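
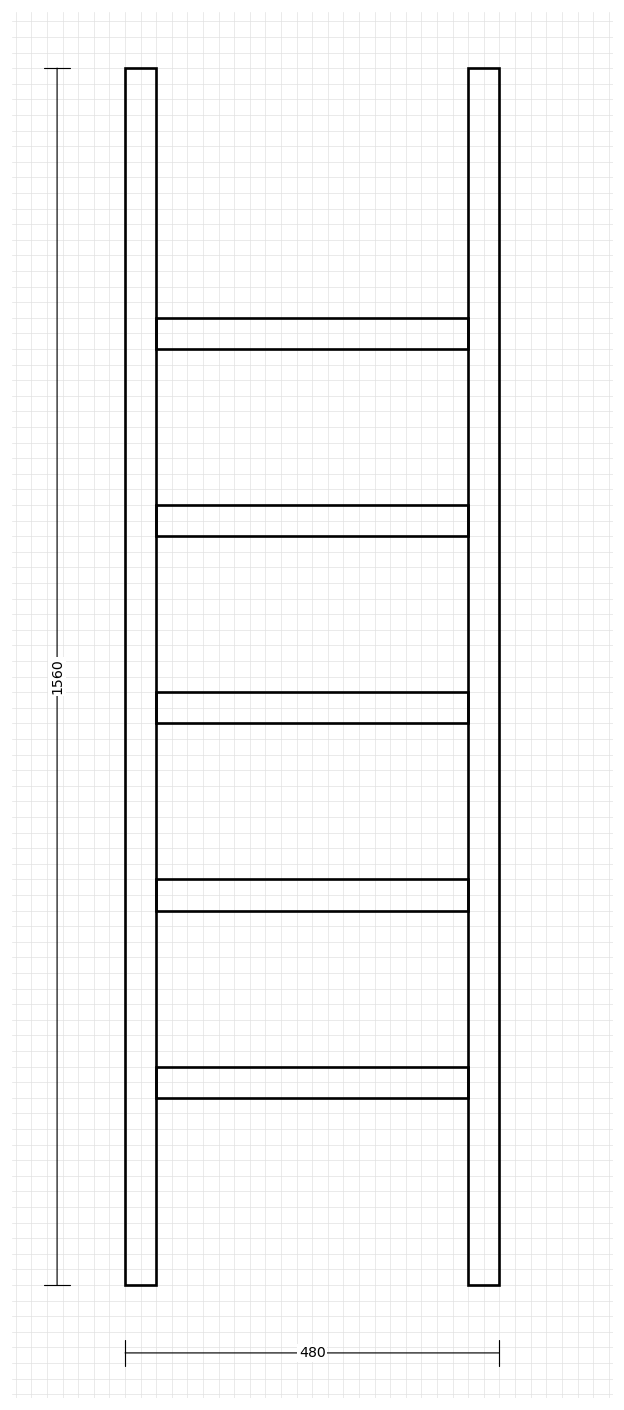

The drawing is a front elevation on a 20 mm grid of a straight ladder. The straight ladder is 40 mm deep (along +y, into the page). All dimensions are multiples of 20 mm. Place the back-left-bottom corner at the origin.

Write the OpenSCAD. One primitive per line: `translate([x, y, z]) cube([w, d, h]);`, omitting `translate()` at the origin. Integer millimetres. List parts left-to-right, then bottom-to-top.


cube([40, 40, 1560]);
translate([40, 0, 240]) cube([400, 40, 40]);
translate([40, 0, 480]) cube([400, 40, 40]);
translate([40, 0, 720]) cube([400, 40, 40]);
translate([40, 0, 960]) cube([400, 40, 40]);
translate([40, 0, 1200]) cube([400, 40, 40]);
translate([440, 0, 0]) cube([40, 40, 1560]);


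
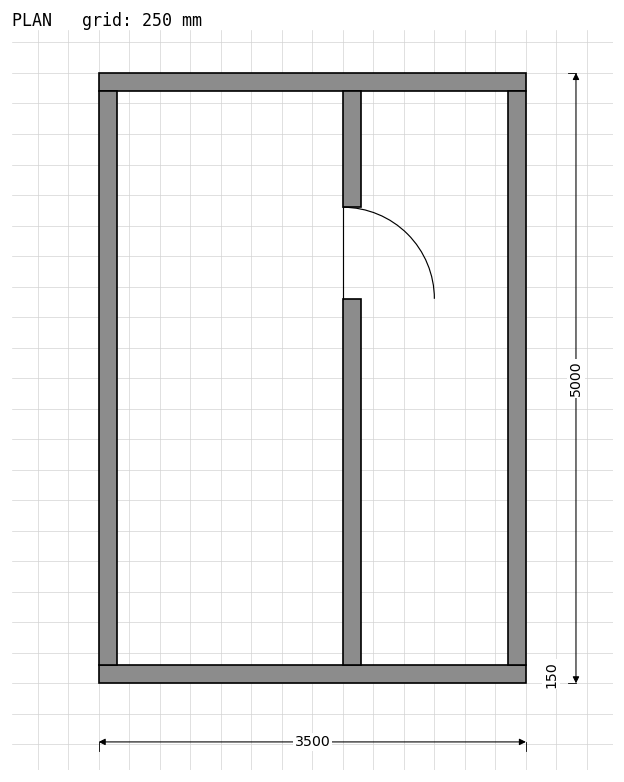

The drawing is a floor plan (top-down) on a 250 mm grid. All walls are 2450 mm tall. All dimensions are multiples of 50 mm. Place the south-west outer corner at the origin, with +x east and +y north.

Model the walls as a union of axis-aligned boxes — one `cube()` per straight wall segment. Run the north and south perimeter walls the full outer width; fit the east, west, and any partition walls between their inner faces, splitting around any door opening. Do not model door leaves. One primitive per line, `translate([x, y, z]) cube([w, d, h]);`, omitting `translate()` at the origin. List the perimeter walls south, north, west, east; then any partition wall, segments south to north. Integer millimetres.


cube([3500, 150, 2450]);
translate([0, 4850, 0]) cube([3500, 150, 2450]);
translate([0, 150, 0]) cube([150, 4700, 2450]);
translate([3350, 150, 0]) cube([150, 4700, 2450]);
translate([2000, 150, 0]) cube([150, 3000, 2450]);
translate([2000, 3900, 0]) cube([150, 950, 2450]);


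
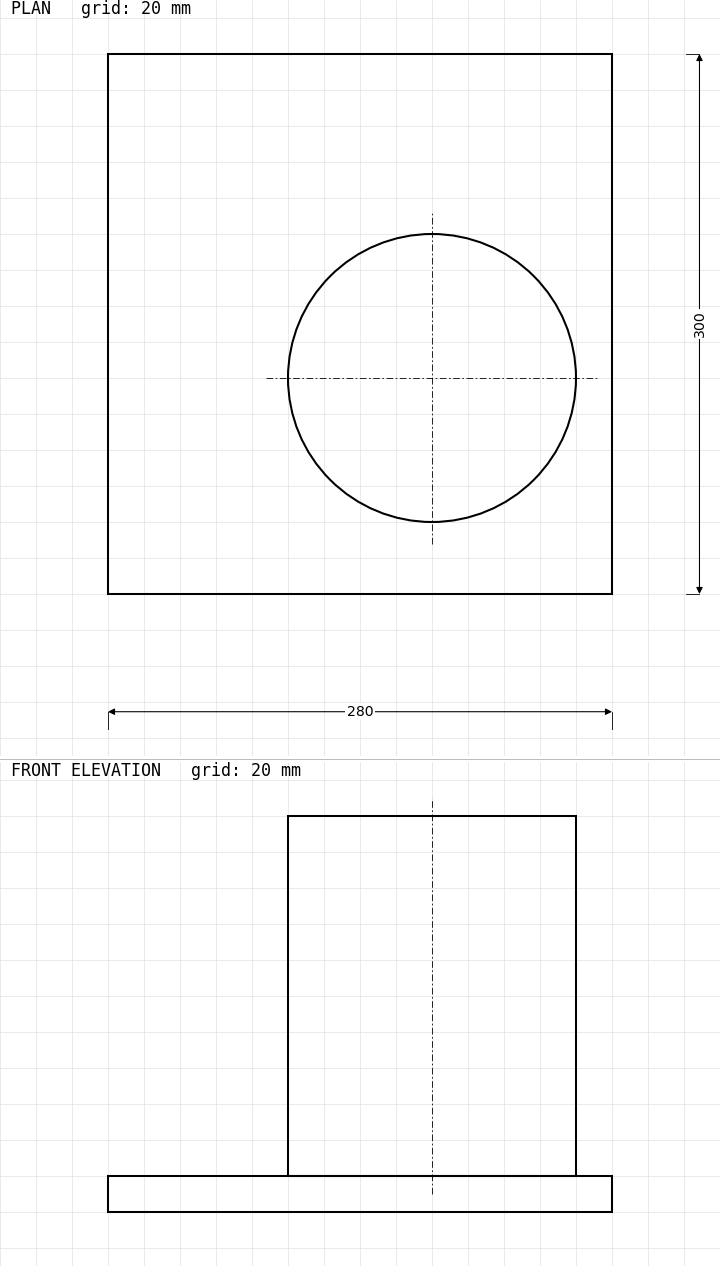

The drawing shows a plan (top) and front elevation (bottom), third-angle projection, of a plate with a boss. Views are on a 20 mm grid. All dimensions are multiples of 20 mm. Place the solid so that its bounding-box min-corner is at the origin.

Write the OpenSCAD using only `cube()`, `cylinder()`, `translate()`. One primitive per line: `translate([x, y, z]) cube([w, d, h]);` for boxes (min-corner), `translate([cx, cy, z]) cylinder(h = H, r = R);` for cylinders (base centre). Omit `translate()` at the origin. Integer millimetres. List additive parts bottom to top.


cube([280, 300, 20]);
translate([180, 120, 20]) cylinder(h = 200, r = 80);


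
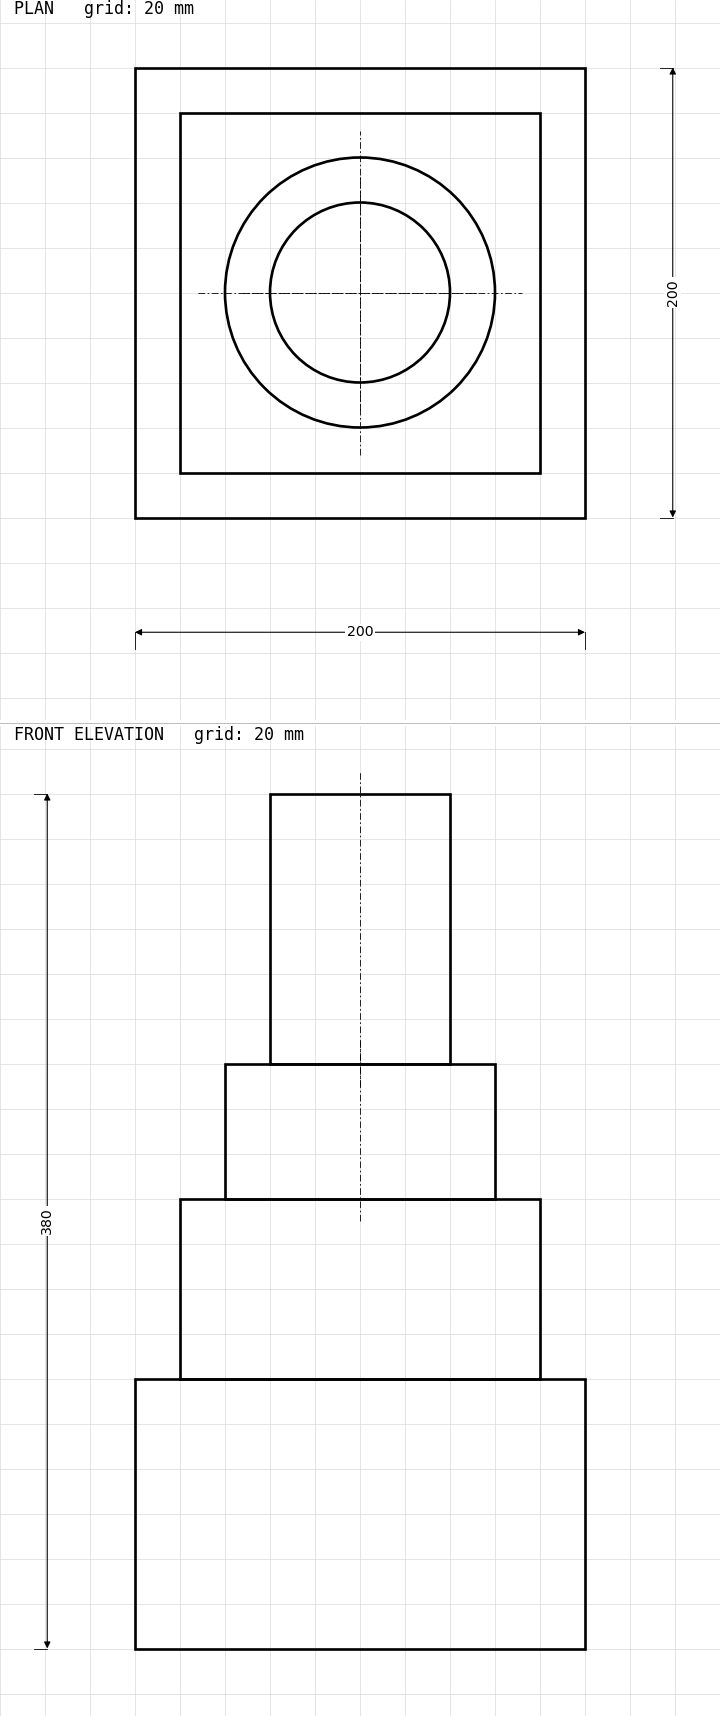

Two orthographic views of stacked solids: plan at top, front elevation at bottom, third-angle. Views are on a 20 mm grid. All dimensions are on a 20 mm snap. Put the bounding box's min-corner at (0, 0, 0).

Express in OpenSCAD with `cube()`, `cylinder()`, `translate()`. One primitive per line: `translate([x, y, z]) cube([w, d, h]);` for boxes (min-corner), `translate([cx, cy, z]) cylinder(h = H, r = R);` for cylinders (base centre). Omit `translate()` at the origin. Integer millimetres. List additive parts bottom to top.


cube([200, 200, 120]);
translate([20, 20, 120]) cube([160, 160, 80]);
translate([100, 100, 200]) cylinder(h = 60, r = 60);
translate([100, 100, 260]) cylinder(h = 120, r = 40);


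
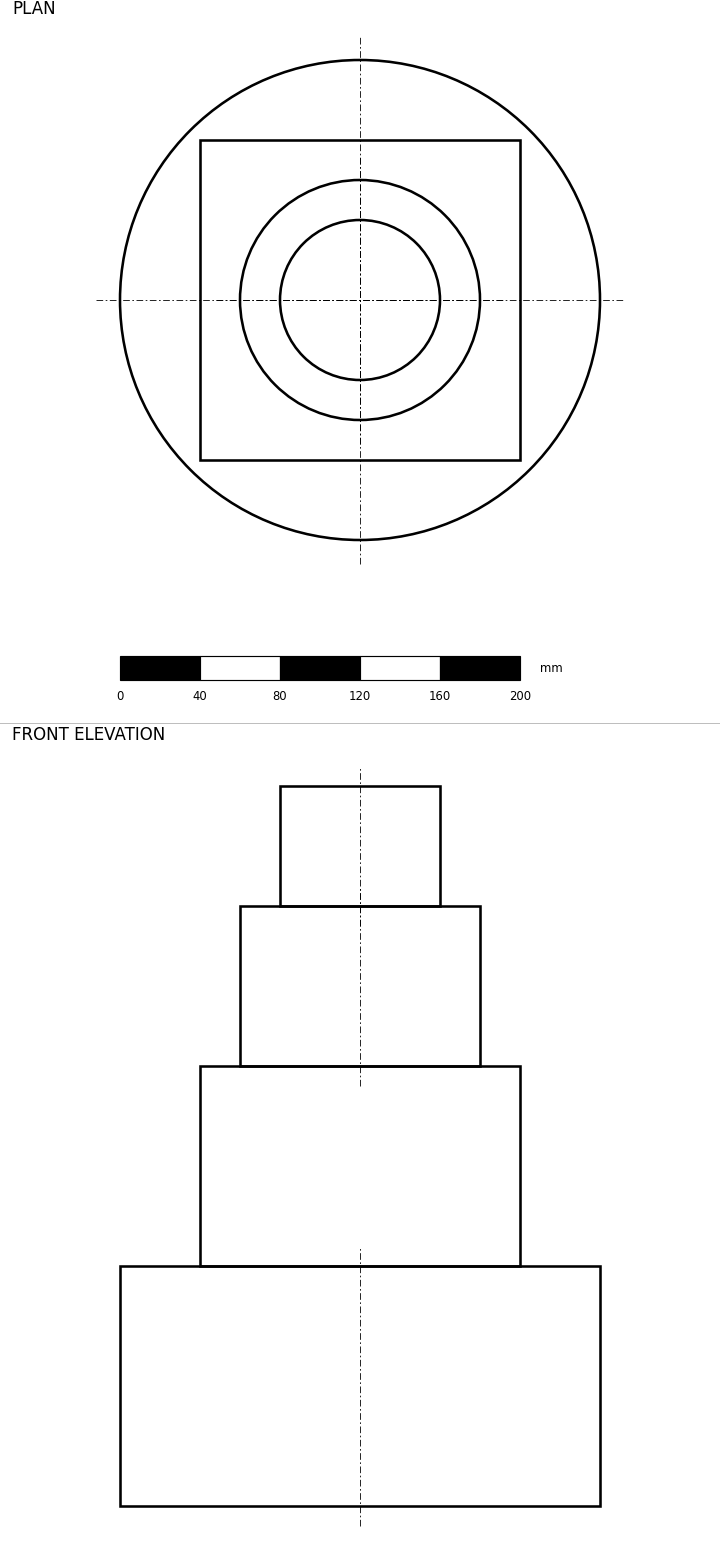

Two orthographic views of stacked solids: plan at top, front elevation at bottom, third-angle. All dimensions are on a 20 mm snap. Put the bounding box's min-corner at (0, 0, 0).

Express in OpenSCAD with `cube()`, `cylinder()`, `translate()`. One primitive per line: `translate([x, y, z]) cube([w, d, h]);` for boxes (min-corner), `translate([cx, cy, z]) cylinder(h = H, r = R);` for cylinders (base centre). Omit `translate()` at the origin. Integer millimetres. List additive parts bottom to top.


translate([120, 120, 0]) cylinder(h = 120, r = 120);
translate([40, 40, 120]) cube([160, 160, 100]);
translate([120, 120, 220]) cylinder(h = 80, r = 60);
translate([120, 120, 300]) cylinder(h = 60, r = 40);


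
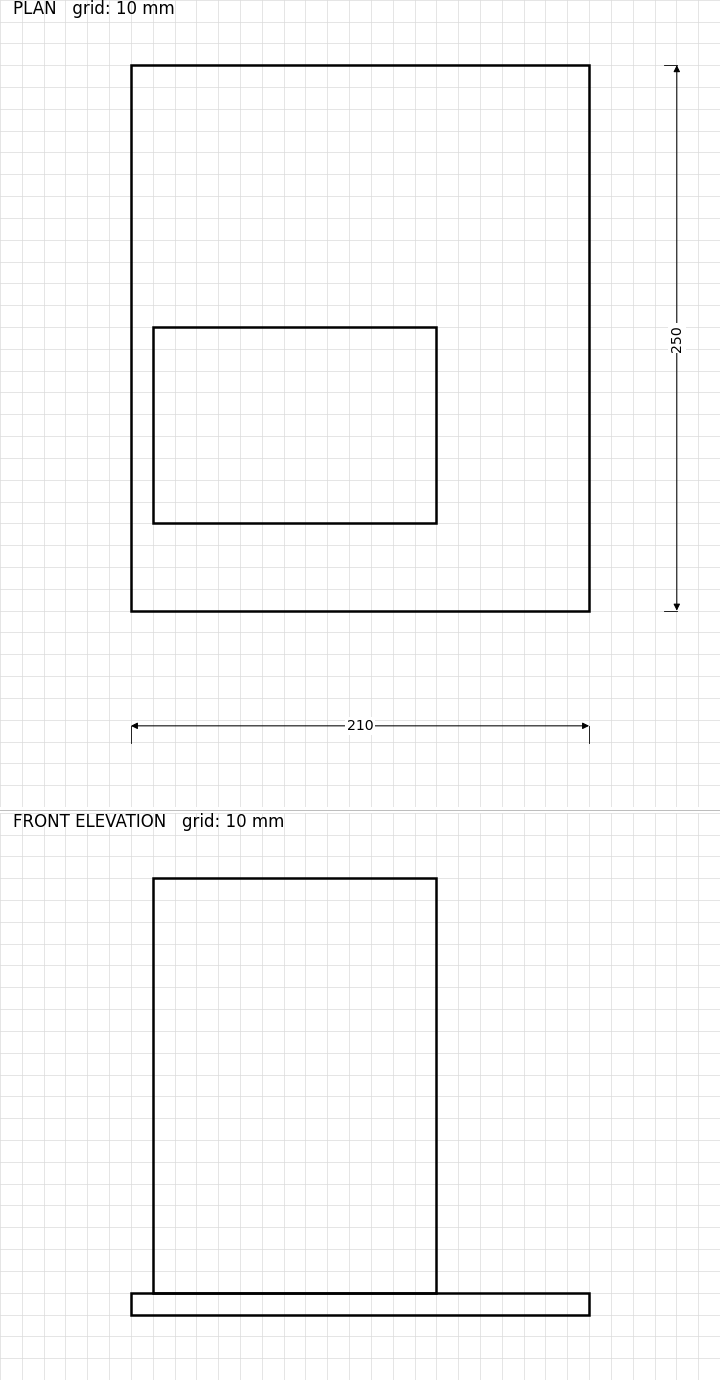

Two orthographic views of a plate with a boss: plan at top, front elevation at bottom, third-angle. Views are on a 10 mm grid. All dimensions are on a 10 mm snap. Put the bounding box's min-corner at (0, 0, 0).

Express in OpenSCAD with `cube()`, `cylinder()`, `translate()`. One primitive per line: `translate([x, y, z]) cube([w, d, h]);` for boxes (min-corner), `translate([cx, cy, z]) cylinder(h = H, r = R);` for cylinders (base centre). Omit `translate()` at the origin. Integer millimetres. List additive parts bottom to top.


cube([210, 250, 10]);
translate([10, 40, 10]) cube([130, 90, 190]);


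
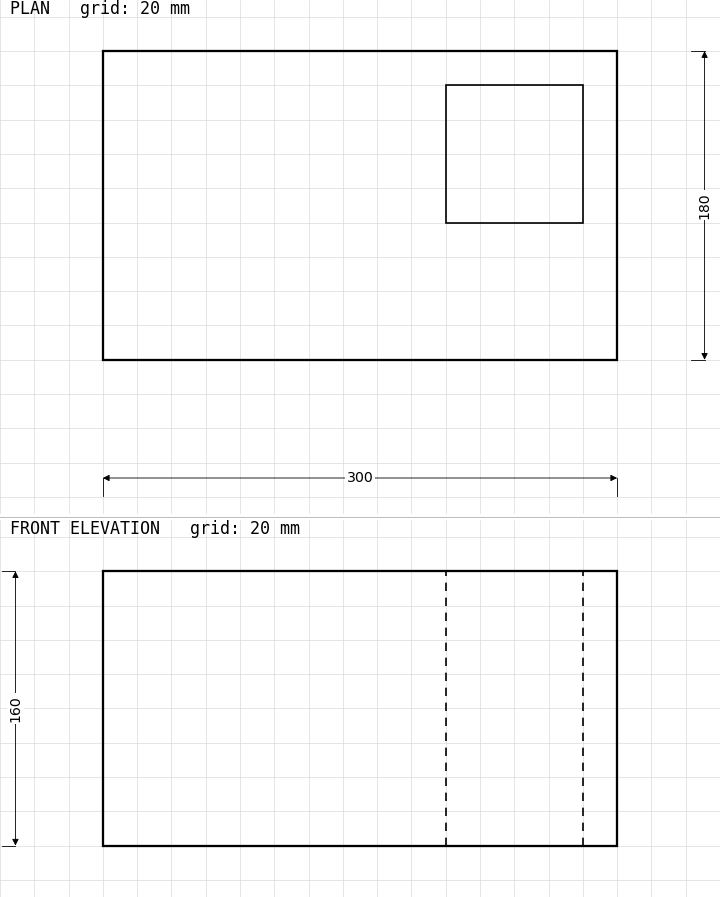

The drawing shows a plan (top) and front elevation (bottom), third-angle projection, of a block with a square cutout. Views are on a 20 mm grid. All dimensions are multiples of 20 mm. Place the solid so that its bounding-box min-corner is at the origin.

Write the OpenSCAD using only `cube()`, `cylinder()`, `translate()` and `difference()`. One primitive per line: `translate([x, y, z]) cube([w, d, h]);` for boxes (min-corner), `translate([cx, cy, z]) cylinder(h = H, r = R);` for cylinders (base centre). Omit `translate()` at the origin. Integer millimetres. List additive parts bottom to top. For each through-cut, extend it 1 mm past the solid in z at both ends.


difference() {
  cube([300, 180, 160]);
  translate([200, 80, -1]) cube([80, 80, 162]);
}


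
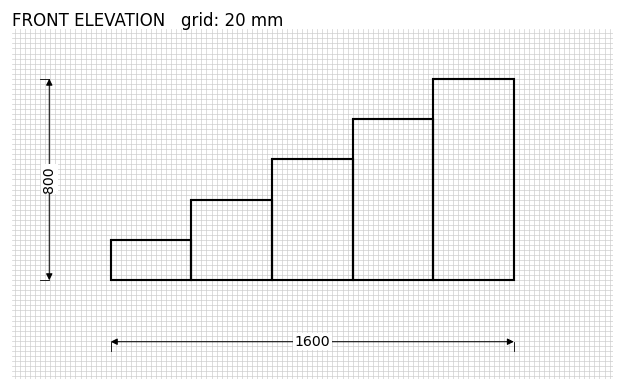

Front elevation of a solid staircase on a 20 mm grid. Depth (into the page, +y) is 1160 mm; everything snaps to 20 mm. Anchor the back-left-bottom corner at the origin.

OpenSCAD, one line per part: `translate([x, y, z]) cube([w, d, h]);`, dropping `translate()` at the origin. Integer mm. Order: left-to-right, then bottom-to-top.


cube([320, 1160, 160]);
translate([320, 0, 0]) cube([320, 1160, 320]);
translate([640, 0, 0]) cube([320, 1160, 480]);
translate([960, 0, 0]) cube([320, 1160, 640]);
translate([1280, 0, 0]) cube([320, 1160, 800]);


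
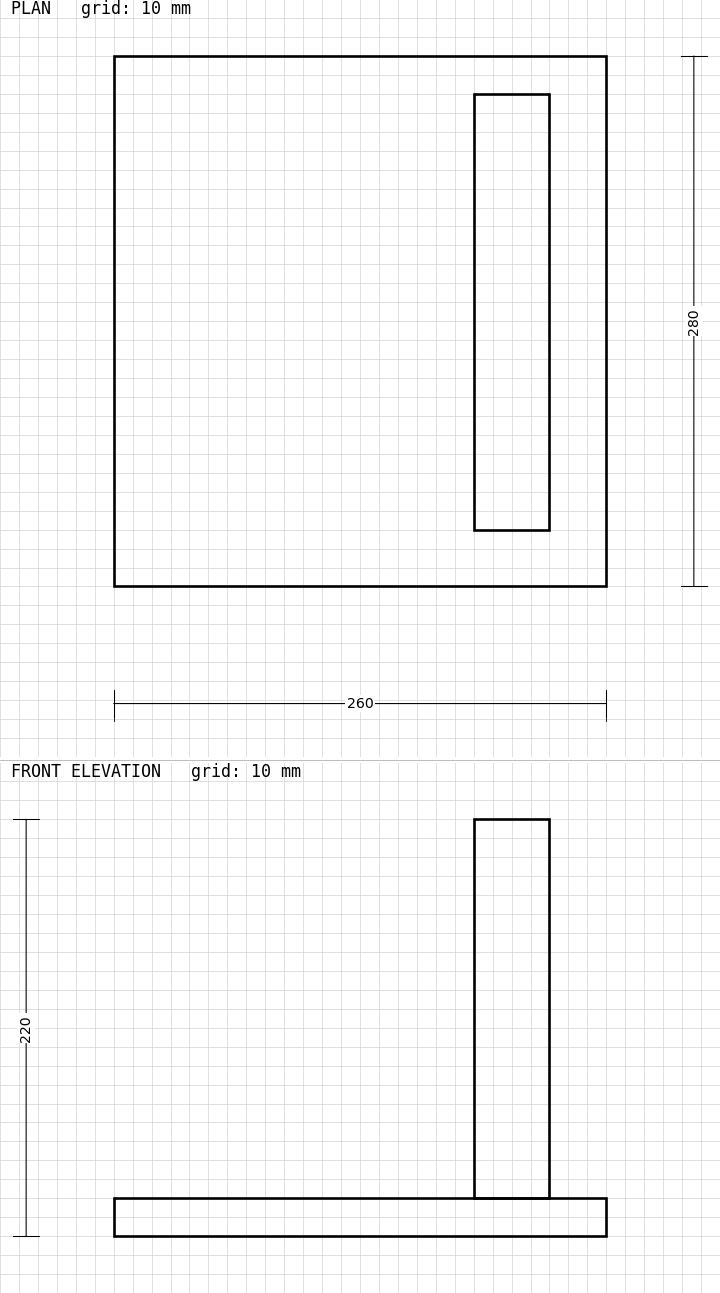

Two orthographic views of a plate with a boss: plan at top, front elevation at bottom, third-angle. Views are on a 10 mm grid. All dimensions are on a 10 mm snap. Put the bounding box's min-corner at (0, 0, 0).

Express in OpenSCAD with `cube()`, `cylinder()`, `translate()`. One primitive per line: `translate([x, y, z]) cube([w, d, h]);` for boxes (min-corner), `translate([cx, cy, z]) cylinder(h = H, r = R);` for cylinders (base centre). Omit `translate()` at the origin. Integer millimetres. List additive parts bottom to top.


cube([260, 280, 20]);
translate([190, 30, 20]) cube([40, 230, 200]);


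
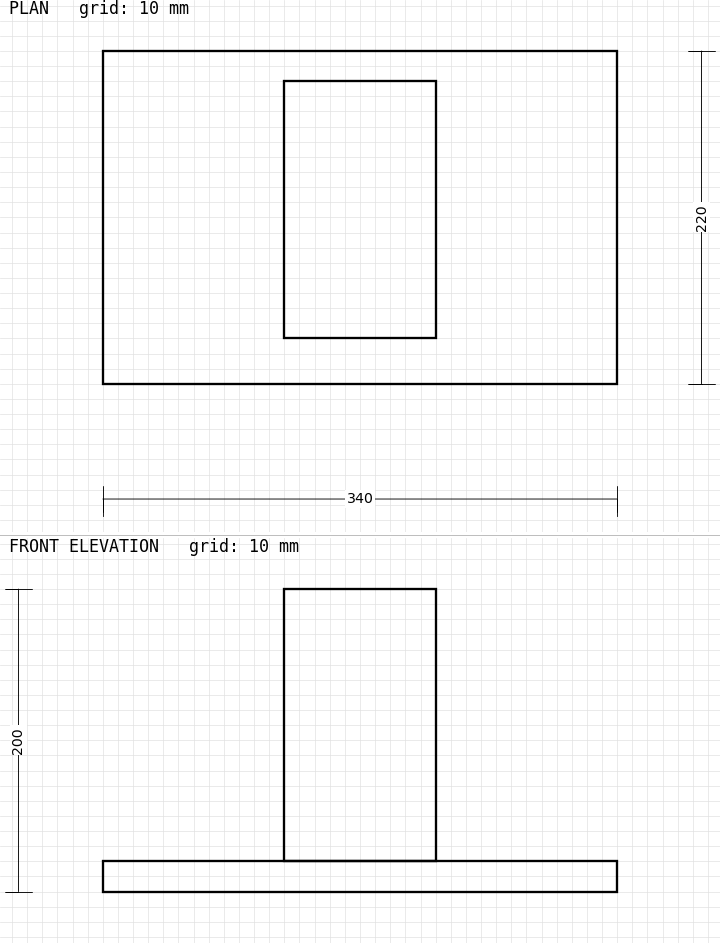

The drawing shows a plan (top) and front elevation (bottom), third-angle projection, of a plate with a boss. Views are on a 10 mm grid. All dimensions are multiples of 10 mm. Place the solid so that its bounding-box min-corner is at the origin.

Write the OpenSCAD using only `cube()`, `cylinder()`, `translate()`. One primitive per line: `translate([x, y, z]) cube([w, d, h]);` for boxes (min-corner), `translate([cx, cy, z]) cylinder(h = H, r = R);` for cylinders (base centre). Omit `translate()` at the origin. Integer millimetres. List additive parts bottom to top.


cube([340, 220, 20]);
translate([120, 30, 20]) cube([100, 170, 180]);


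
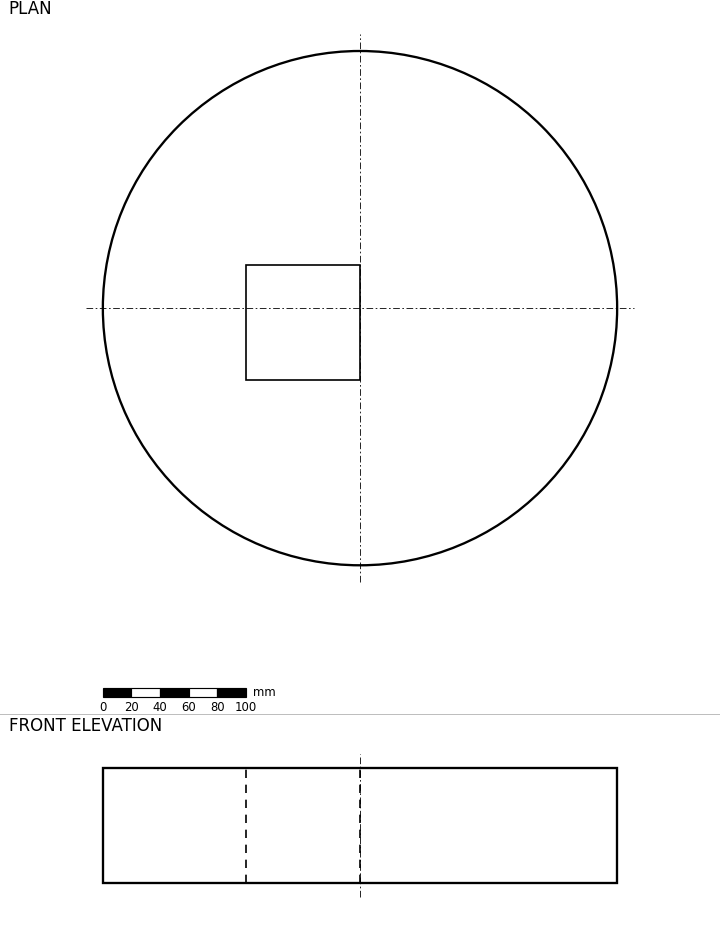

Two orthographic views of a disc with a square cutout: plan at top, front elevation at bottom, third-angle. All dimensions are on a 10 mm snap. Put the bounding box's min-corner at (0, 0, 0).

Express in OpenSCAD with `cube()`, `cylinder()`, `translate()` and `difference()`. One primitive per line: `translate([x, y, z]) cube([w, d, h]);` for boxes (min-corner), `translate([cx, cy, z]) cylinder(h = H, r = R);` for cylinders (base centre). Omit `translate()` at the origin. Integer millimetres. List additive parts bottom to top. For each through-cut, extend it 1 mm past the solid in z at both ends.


difference() {
  translate([180, 180, 0]) cylinder(h = 80, r = 180);
  translate([100, 130, -1]) cube([80, 80, 82]);
}


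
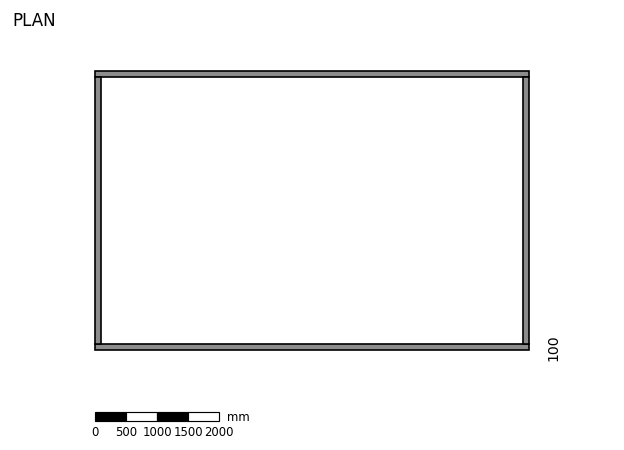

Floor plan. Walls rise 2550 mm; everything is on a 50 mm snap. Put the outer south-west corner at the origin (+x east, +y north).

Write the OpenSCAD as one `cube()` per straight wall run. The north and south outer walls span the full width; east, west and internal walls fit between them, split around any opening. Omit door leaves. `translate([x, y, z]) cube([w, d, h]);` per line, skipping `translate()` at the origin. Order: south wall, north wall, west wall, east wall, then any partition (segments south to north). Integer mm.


cube([7000, 100, 2550]);
translate([0, 4400, 0]) cube([7000, 100, 2550]);
translate([0, 100, 0]) cube([100, 4300, 2550]);
translate([6900, 100, 0]) cube([100, 4300, 2550]);


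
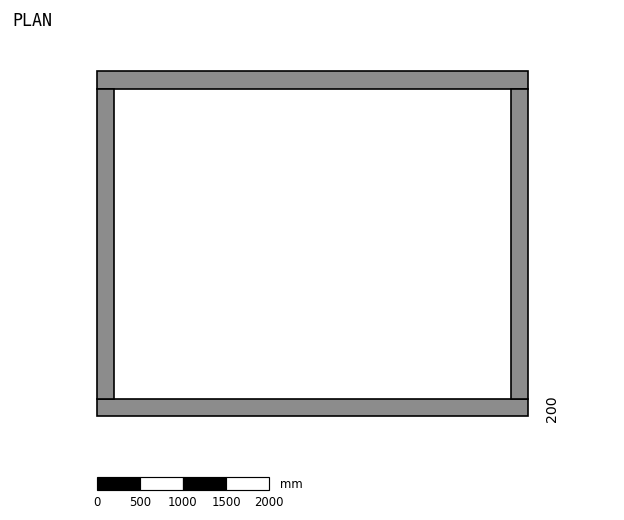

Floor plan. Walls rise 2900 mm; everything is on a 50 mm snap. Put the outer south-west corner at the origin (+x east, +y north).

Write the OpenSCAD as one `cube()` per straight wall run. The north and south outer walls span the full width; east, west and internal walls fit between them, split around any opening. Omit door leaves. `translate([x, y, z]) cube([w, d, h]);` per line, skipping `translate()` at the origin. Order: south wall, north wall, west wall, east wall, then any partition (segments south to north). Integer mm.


cube([5000, 200, 2900]);
translate([0, 3800, 0]) cube([5000, 200, 2900]);
translate([0, 200, 0]) cube([200, 3600, 2900]);
translate([4800, 200, 0]) cube([200, 3600, 2900]);


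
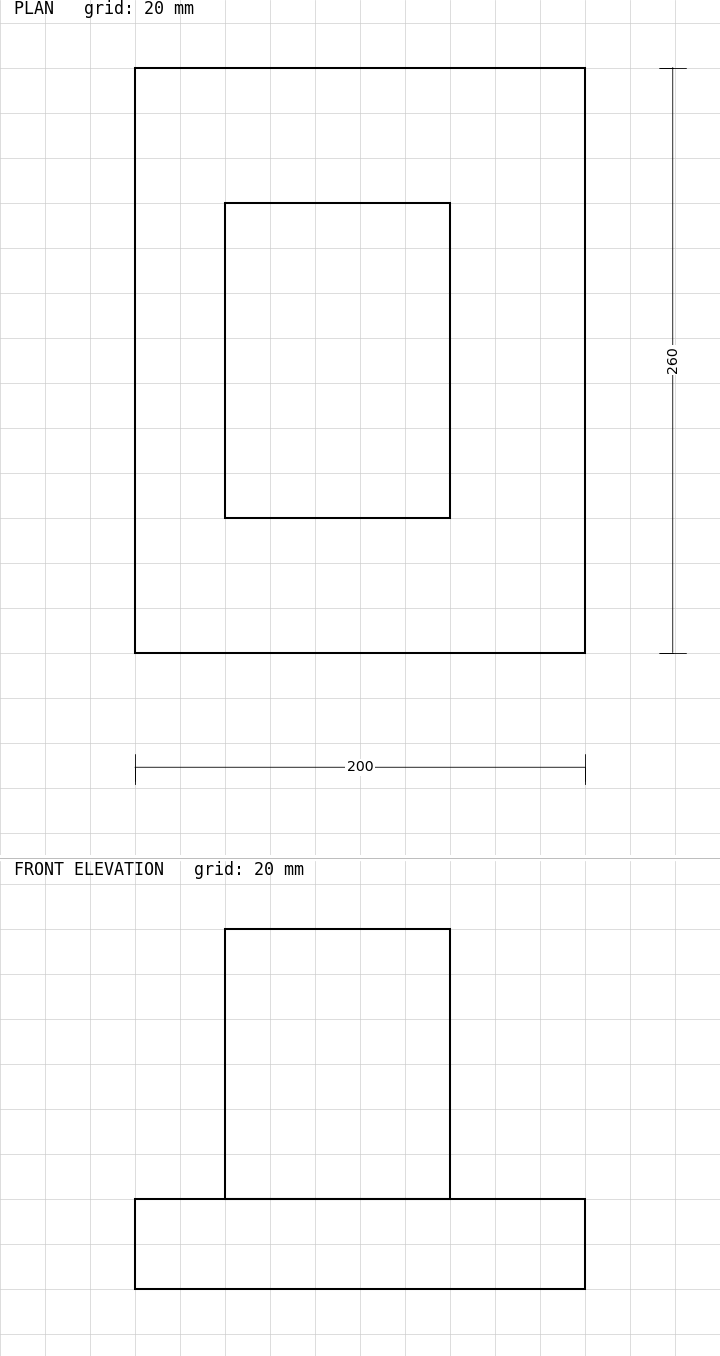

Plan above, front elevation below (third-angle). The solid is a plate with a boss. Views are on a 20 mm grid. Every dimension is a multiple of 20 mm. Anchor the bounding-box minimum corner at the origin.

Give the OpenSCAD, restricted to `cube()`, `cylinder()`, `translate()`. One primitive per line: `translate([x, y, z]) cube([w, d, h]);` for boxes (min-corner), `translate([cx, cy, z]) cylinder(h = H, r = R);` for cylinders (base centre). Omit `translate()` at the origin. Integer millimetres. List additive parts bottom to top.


cube([200, 260, 40]);
translate([40, 60, 40]) cube([100, 140, 120]);


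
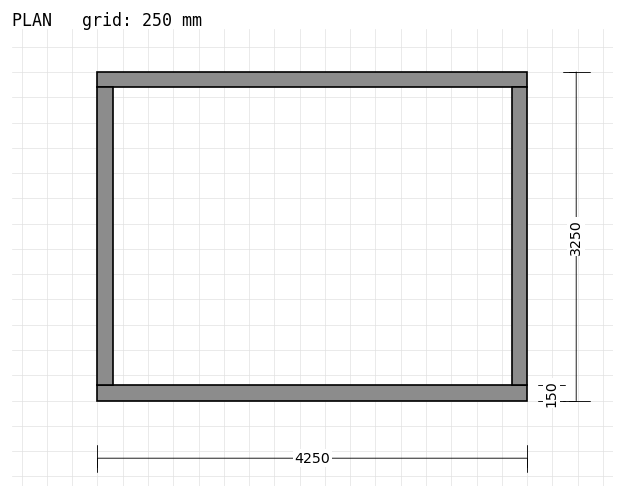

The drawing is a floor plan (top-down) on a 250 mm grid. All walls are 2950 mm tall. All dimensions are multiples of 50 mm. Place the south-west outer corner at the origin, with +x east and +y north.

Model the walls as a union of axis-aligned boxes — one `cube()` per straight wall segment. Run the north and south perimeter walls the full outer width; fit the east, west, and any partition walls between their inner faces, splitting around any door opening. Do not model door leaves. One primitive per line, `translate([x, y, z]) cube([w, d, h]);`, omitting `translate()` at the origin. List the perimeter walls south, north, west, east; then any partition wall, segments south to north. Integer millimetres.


cube([4250, 150, 2950]);
translate([0, 3100, 0]) cube([4250, 150, 2950]);
translate([0, 150, 0]) cube([150, 2950, 2950]);
translate([4100, 150, 0]) cube([150, 2950, 2950]);


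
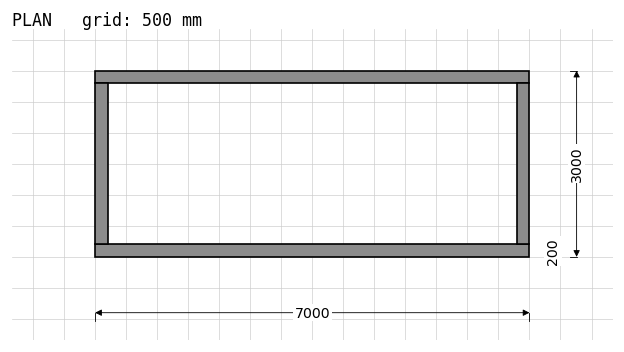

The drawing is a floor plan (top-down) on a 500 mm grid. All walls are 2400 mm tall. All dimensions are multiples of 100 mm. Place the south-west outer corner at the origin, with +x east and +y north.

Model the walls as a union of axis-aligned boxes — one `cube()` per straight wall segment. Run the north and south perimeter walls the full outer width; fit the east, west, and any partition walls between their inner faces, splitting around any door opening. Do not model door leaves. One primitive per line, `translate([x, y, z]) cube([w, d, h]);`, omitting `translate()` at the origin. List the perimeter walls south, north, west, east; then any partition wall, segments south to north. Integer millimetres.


cube([7000, 200, 2400]);
translate([0, 2800, 0]) cube([7000, 200, 2400]);
translate([0, 200, 0]) cube([200, 2600, 2400]);
translate([6800, 200, 0]) cube([200, 2600, 2400]);


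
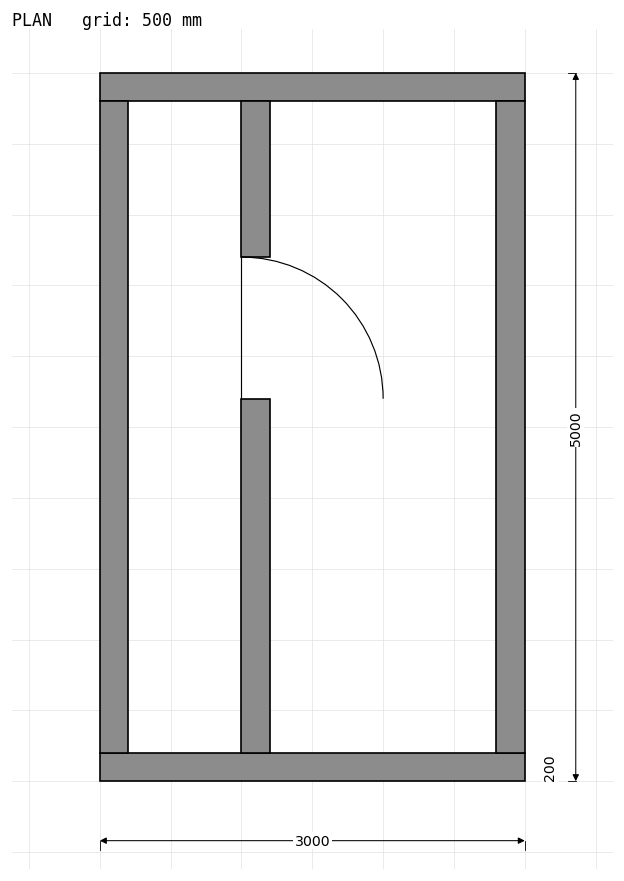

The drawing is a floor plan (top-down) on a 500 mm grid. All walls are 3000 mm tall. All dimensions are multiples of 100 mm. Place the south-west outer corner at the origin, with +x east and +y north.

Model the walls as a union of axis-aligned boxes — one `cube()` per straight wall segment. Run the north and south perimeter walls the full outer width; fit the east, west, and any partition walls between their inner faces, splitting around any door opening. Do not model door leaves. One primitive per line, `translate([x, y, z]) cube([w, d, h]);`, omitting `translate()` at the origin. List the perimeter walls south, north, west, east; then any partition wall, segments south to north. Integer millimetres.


cube([3000, 200, 3000]);
translate([0, 4800, 0]) cube([3000, 200, 3000]);
translate([0, 200, 0]) cube([200, 4600, 3000]);
translate([2800, 200, 0]) cube([200, 4600, 3000]);
translate([1000, 200, 0]) cube([200, 2500, 3000]);
translate([1000, 3700, 0]) cube([200, 1100, 3000]);


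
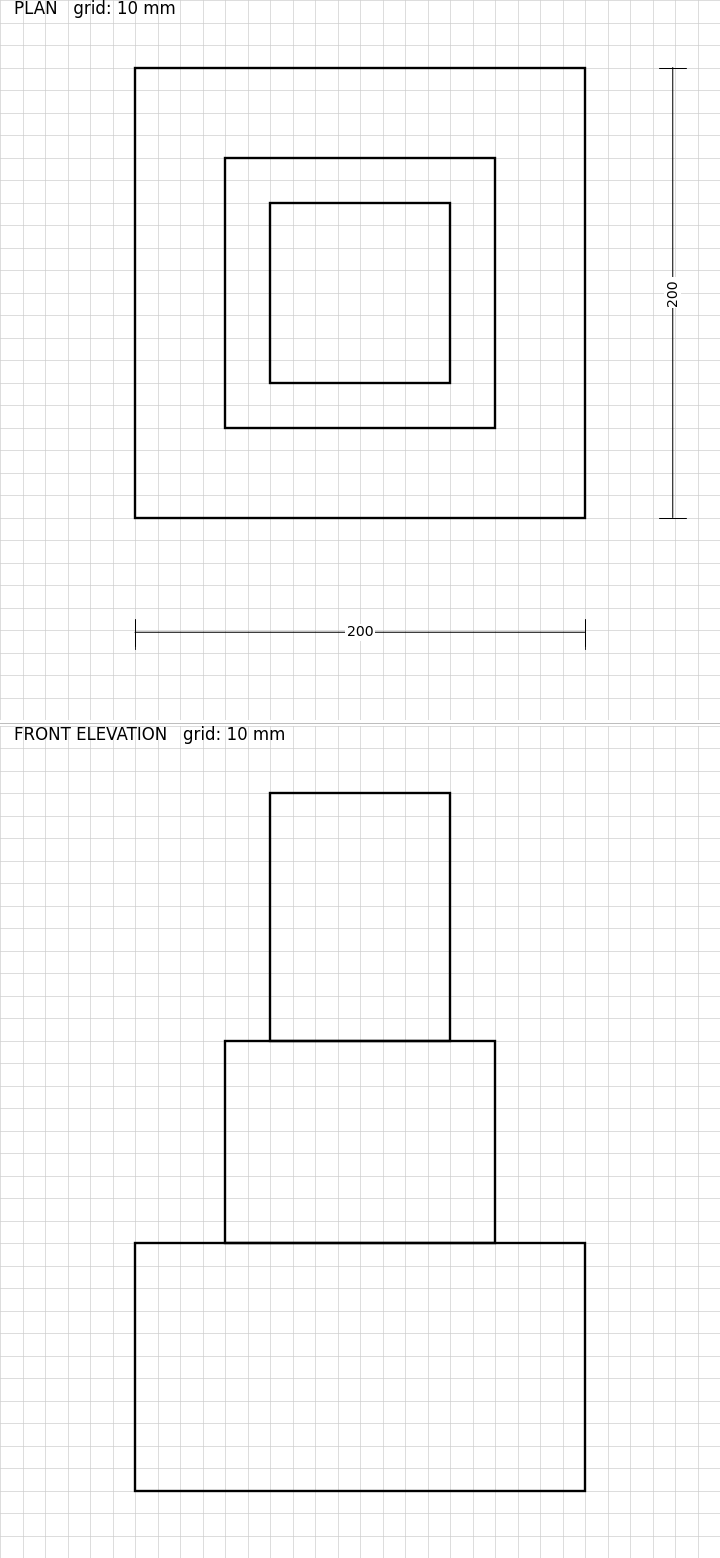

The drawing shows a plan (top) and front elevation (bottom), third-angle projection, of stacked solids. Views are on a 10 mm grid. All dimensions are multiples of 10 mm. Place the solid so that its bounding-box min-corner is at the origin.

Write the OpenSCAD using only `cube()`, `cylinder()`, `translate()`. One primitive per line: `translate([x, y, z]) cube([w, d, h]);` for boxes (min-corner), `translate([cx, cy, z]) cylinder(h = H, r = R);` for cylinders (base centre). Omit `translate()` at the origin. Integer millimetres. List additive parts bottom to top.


cube([200, 200, 110]);
translate([40, 40, 110]) cube([120, 120, 90]);
translate([60, 60, 200]) cube([80, 80, 110]);


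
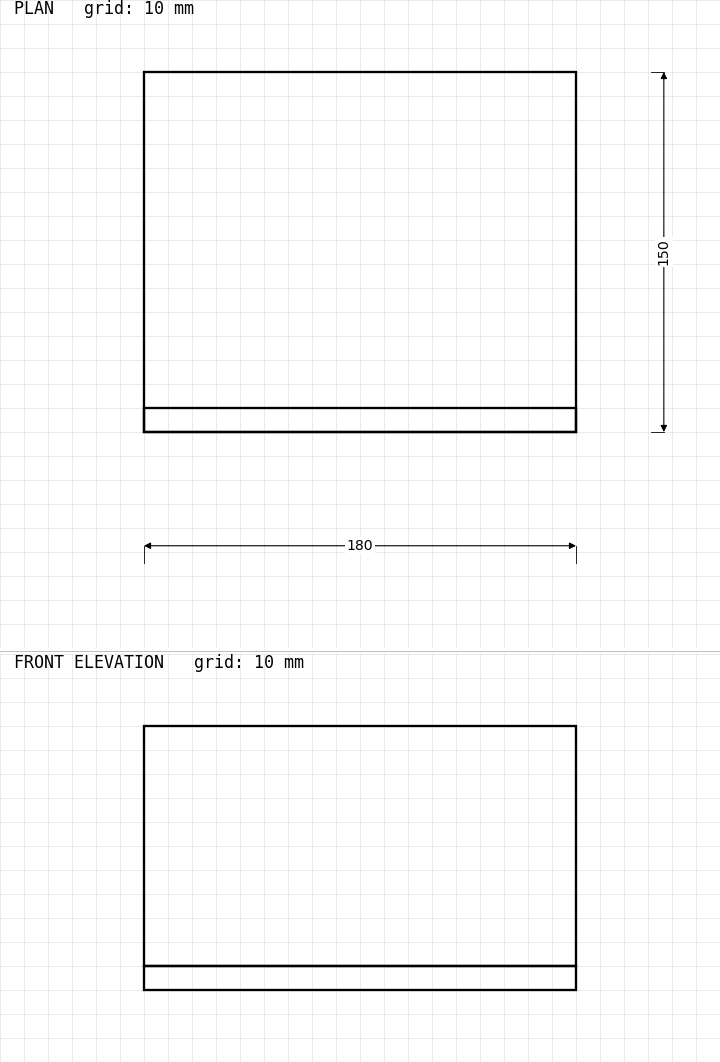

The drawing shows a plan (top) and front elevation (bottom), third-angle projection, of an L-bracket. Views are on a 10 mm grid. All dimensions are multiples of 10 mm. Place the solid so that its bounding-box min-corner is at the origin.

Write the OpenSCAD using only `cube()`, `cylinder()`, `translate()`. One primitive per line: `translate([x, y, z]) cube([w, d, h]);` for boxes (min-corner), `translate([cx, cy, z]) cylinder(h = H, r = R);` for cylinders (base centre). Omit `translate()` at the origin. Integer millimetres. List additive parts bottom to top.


cube([180, 150, 10]);
translate([0, 0, 10]) cube([180, 10, 100]);


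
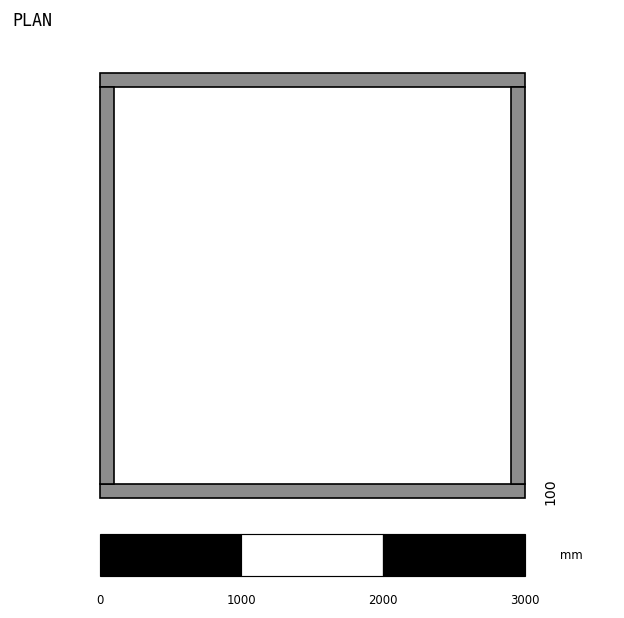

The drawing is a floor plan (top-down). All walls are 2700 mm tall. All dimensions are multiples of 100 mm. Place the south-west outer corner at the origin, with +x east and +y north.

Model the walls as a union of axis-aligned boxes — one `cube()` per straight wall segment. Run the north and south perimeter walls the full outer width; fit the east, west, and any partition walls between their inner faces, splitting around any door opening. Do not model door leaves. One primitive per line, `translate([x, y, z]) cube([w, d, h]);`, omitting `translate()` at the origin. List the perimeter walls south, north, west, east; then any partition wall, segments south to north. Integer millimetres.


cube([3000, 100, 2700]);
translate([0, 2900, 0]) cube([3000, 100, 2700]);
translate([0, 100, 0]) cube([100, 2800, 2700]);
translate([2900, 100, 0]) cube([100, 2800, 2700]);


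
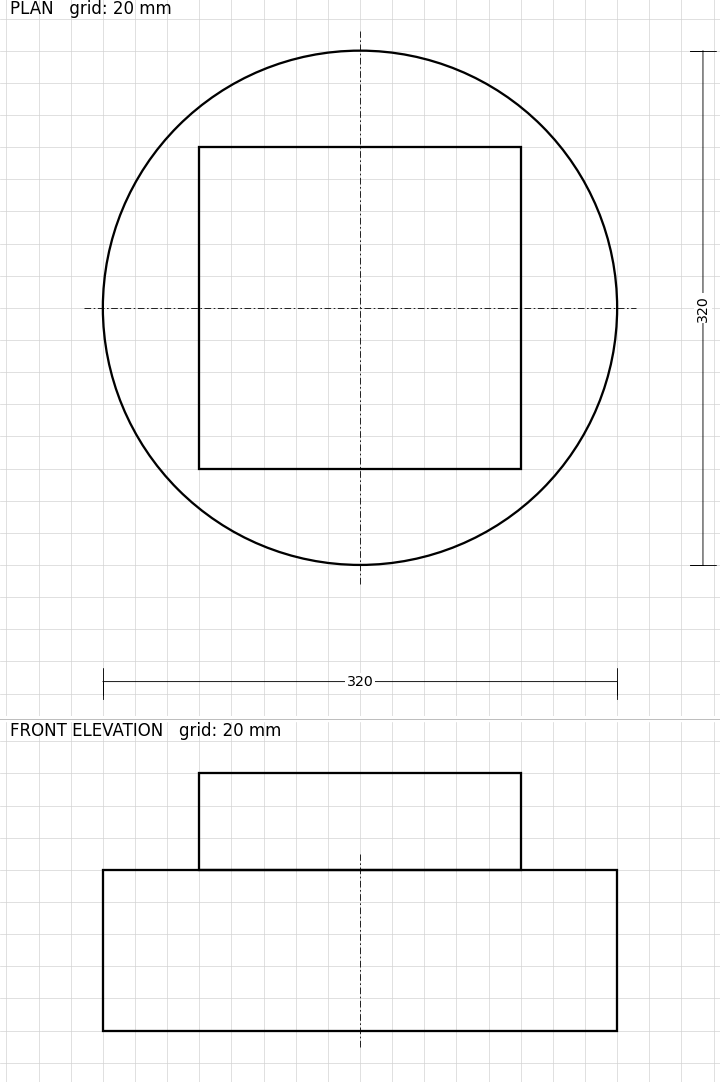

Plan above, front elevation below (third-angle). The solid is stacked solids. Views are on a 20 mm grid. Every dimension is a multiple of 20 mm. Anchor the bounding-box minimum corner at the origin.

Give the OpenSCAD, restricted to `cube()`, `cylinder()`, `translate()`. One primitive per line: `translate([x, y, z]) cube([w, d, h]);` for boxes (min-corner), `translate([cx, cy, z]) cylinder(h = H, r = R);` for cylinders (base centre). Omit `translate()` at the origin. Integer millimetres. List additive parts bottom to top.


translate([160, 160, 0]) cylinder(h = 100, r = 160);
translate([60, 60, 100]) cube([200, 200, 60]);


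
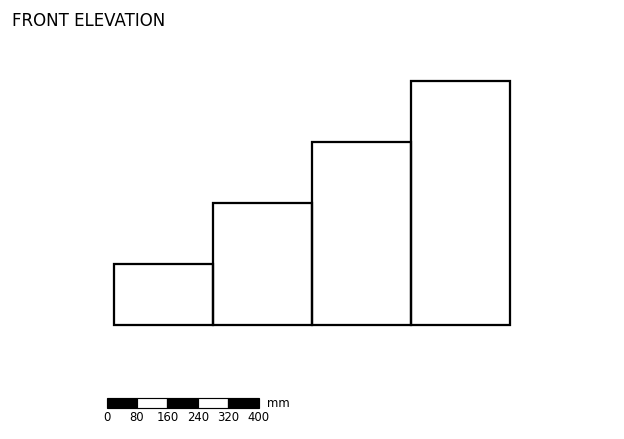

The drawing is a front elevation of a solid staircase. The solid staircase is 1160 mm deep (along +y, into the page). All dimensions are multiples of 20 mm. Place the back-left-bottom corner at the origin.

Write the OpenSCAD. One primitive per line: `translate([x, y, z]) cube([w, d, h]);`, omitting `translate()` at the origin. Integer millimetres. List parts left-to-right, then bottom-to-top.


cube([260, 1160, 160]);
translate([260, 0, 0]) cube([260, 1160, 320]);
translate([520, 0, 0]) cube([260, 1160, 480]);
translate([780, 0, 0]) cube([260, 1160, 640]);


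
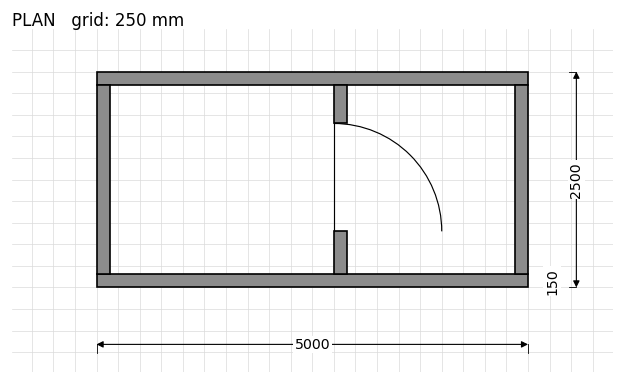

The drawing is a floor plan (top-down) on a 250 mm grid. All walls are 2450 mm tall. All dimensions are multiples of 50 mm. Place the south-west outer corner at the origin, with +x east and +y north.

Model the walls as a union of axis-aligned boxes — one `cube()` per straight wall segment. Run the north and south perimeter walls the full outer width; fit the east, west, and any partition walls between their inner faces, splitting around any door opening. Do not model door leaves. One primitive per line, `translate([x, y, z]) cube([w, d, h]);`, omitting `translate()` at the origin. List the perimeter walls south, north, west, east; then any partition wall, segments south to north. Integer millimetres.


cube([5000, 150, 2450]);
translate([0, 2350, 0]) cube([5000, 150, 2450]);
translate([0, 150, 0]) cube([150, 2200, 2450]);
translate([4850, 150, 0]) cube([150, 2200, 2450]);
translate([2750, 150, 0]) cube([150, 500, 2450]);
translate([2750, 1900, 0]) cube([150, 450, 2450]);


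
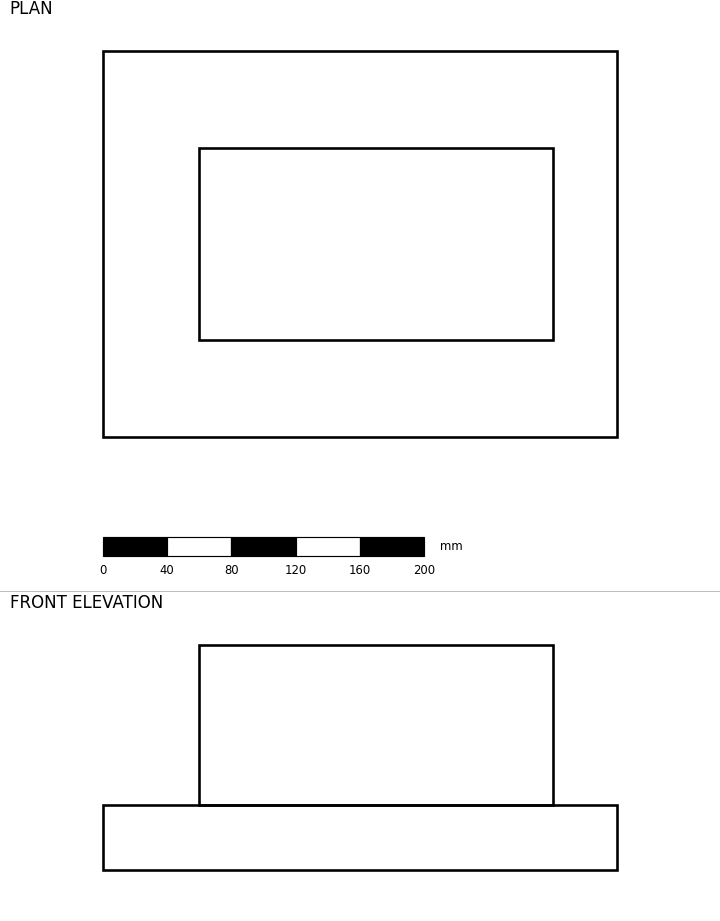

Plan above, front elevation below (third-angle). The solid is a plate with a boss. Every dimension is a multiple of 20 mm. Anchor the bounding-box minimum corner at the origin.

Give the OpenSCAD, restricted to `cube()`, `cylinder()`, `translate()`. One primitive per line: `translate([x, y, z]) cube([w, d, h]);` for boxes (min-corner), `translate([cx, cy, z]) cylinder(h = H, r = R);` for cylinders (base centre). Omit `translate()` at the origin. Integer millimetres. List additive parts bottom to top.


cube([320, 240, 40]);
translate([60, 60, 40]) cube([220, 120, 100]);


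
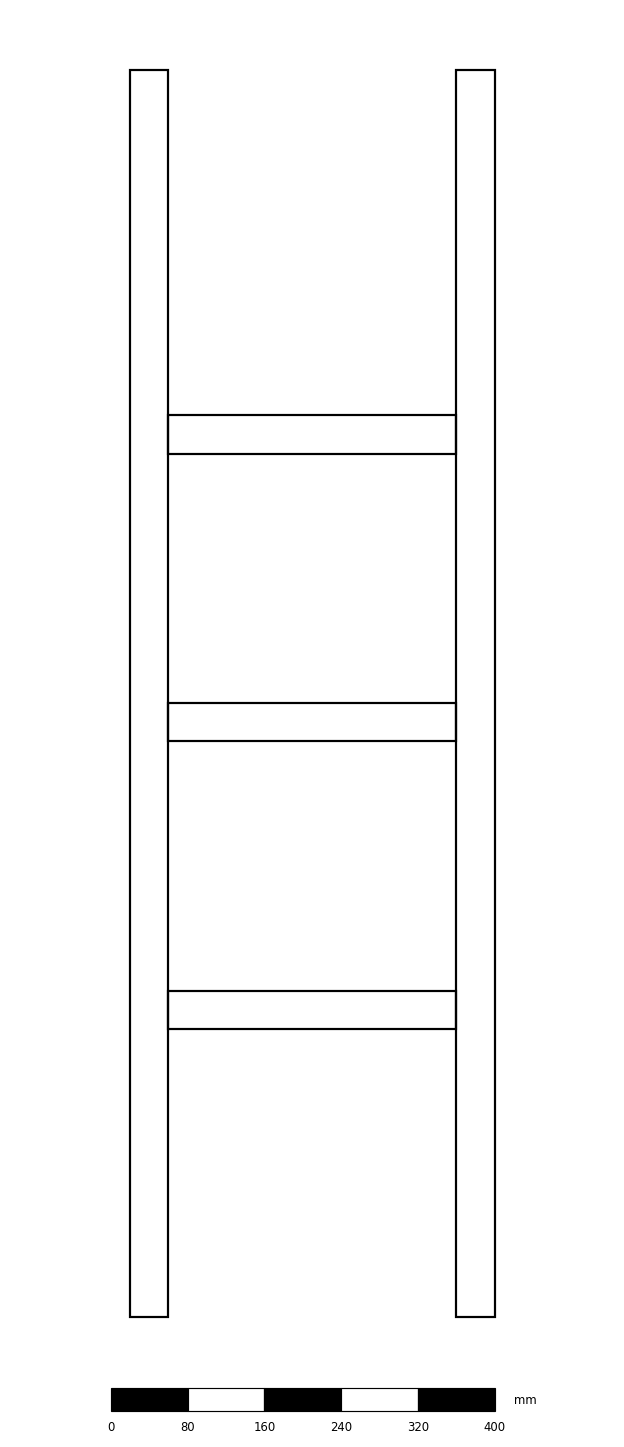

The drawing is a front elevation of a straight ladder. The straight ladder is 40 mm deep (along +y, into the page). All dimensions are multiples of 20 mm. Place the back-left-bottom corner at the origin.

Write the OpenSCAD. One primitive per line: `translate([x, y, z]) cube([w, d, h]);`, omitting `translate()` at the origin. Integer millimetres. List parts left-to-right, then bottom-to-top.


cube([40, 40, 1300]);
translate([40, 0, 300]) cube([300, 40, 40]);
translate([40, 0, 600]) cube([300, 40, 40]);
translate([40, 0, 900]) cube([300, 40, 40]);
translate([340, 0, 0]) cube([40, 40, 1300]);


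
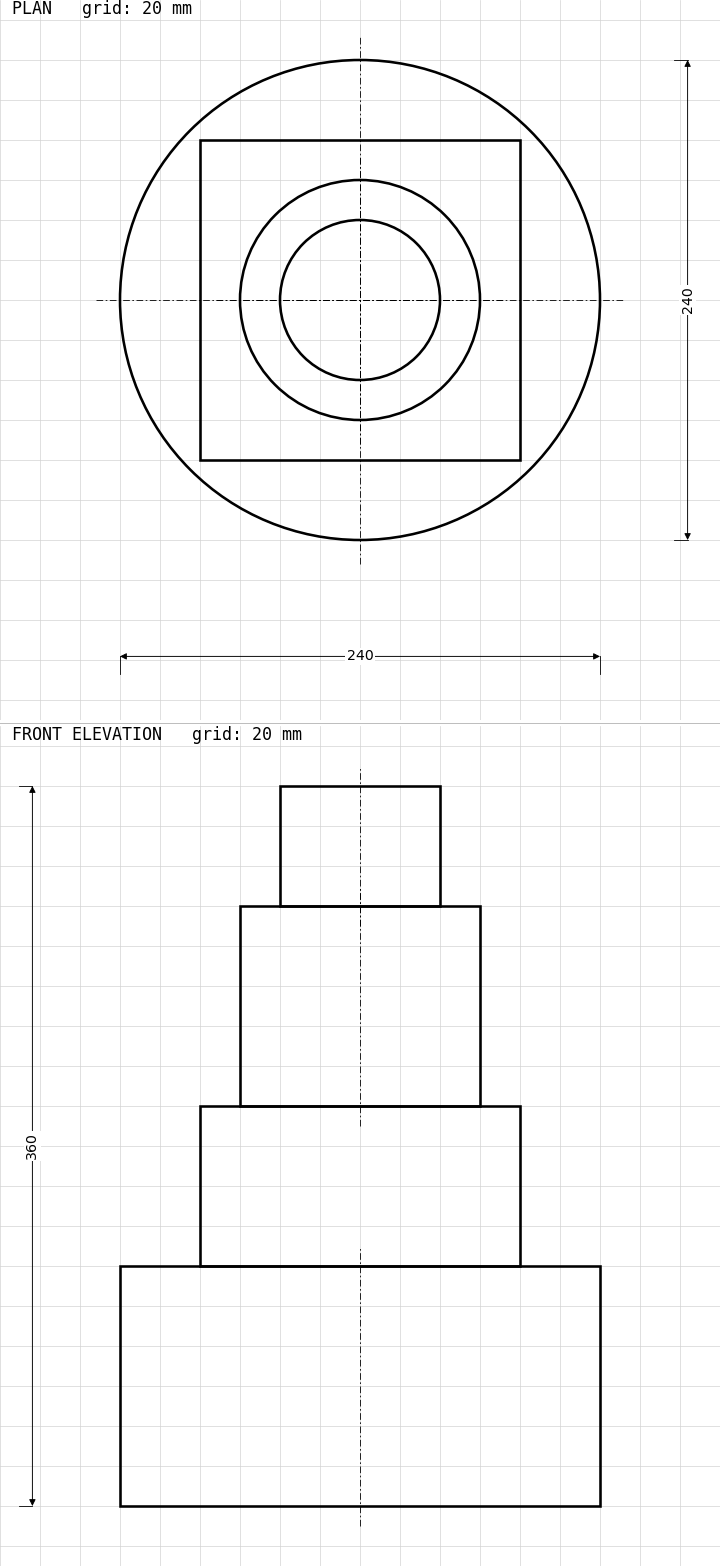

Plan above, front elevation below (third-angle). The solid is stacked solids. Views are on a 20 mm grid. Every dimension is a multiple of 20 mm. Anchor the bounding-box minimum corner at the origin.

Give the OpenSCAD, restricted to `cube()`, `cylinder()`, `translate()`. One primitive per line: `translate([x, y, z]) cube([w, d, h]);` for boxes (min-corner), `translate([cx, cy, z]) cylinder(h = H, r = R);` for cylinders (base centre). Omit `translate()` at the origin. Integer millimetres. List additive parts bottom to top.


translate([120, 120, 0]) cylinder(h = 120, r = 120);
translate([40, 40, 120]) cube([160, 160, 80]);
translate([120, 120, 200]) cylinder(h = 100, r = 60);
translate([120, 120, 300]) cylinder(h = 60, r = 40);


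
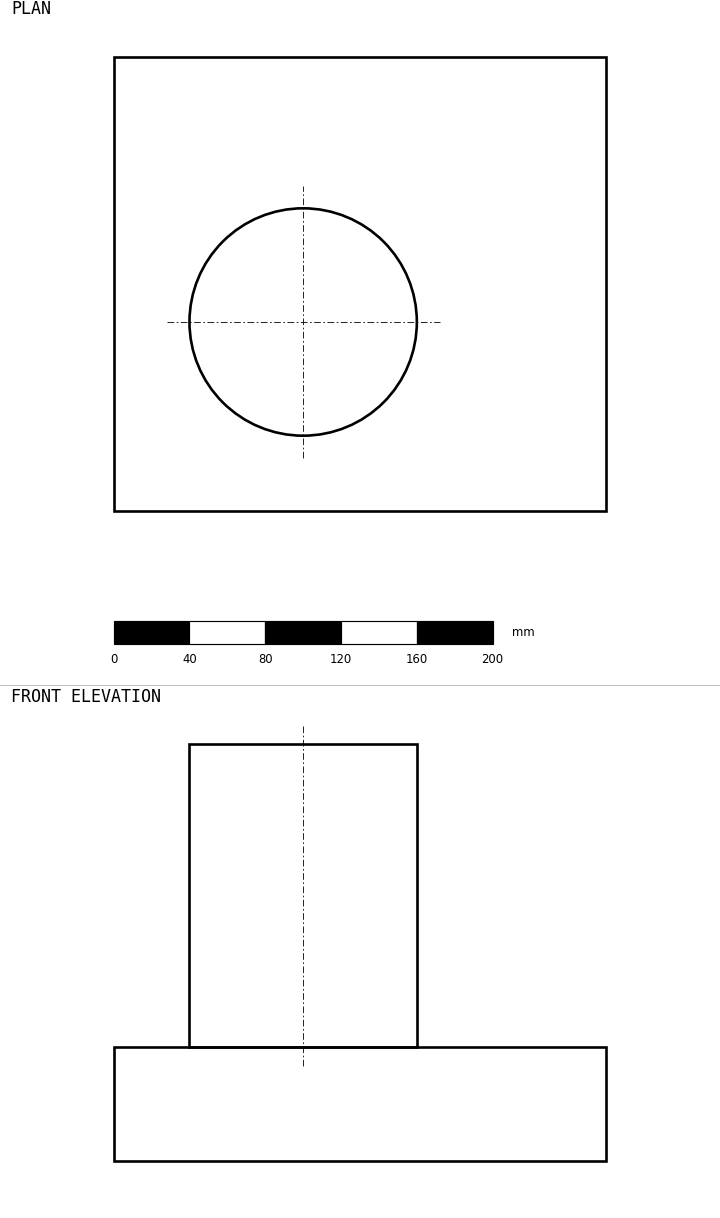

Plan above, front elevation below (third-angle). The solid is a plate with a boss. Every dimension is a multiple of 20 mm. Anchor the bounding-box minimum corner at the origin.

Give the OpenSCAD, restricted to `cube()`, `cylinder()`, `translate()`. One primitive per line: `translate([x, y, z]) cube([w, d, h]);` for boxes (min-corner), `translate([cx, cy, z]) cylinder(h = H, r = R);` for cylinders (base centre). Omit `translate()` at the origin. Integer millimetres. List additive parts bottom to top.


cube([260, 240, 60]);
translate([100, 100, 60]) cylinder(h = 160, r = 60);


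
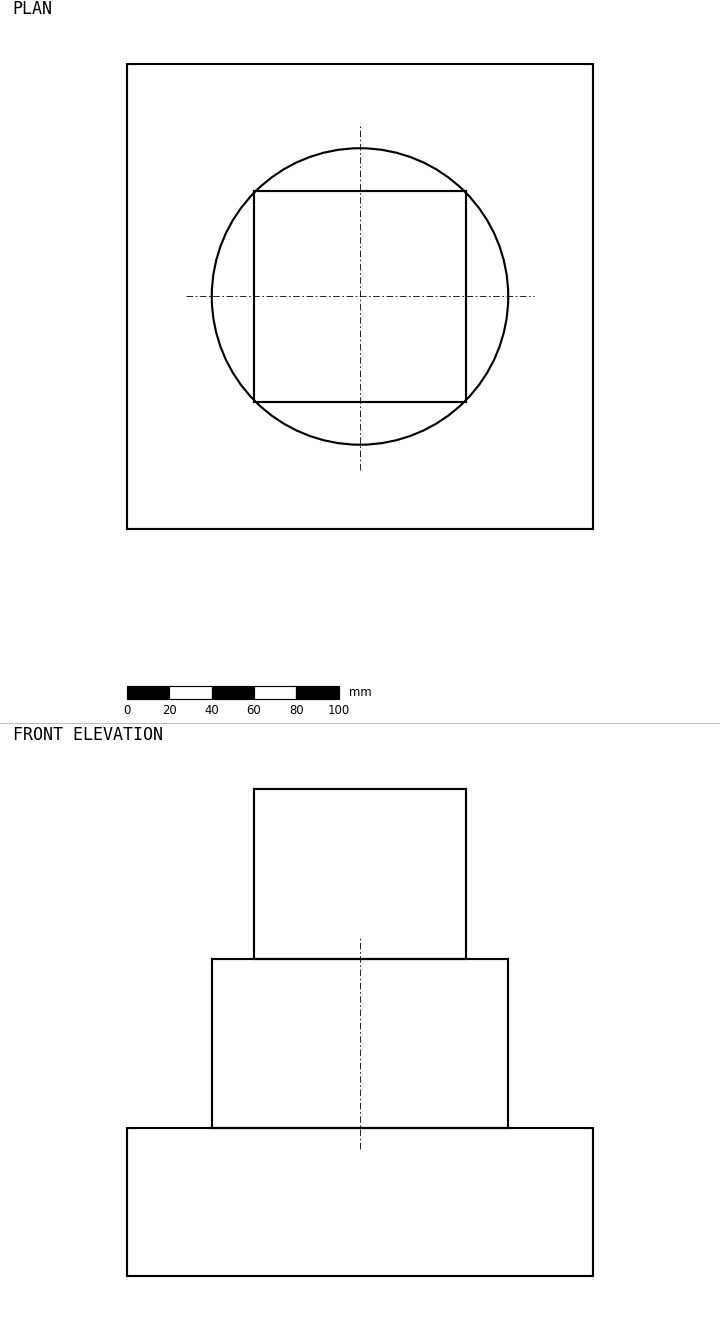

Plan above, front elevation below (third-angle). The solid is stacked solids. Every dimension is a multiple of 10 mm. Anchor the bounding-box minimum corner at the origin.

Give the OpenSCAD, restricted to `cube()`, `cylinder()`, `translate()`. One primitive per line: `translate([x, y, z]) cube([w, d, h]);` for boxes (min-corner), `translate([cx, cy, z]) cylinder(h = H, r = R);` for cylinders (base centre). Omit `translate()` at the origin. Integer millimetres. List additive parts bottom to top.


cube([220, 220, 70]);
translate([110, 110, 70]) cylinder(h = 80, r = 70);
translate([60, 60, 150]) cube([100, 100, 80]);


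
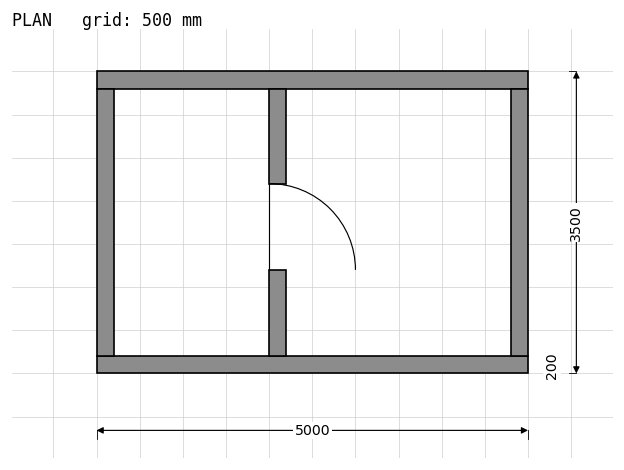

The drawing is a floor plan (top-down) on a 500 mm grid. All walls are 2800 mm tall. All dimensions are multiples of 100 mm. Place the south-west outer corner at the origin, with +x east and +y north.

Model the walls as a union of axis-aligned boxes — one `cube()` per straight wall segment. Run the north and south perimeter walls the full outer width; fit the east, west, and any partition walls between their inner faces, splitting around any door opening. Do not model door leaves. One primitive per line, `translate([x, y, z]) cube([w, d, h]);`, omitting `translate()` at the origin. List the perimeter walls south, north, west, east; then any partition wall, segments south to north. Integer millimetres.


cube([5000, 200, 2800]);
translate([0, 3300, 0]) cube([5000, 200, 2800]);
translate([0, 200, 0]) cube([200, 3100, 2800]);
translate([4800, 200, 0]) cube([200, 3100, 2800]);
translate([2000, 200, 0]) cube([200, 1000, 2800]);
translate([2000, 2200, 0]) cube([200, 1100, 2800]);


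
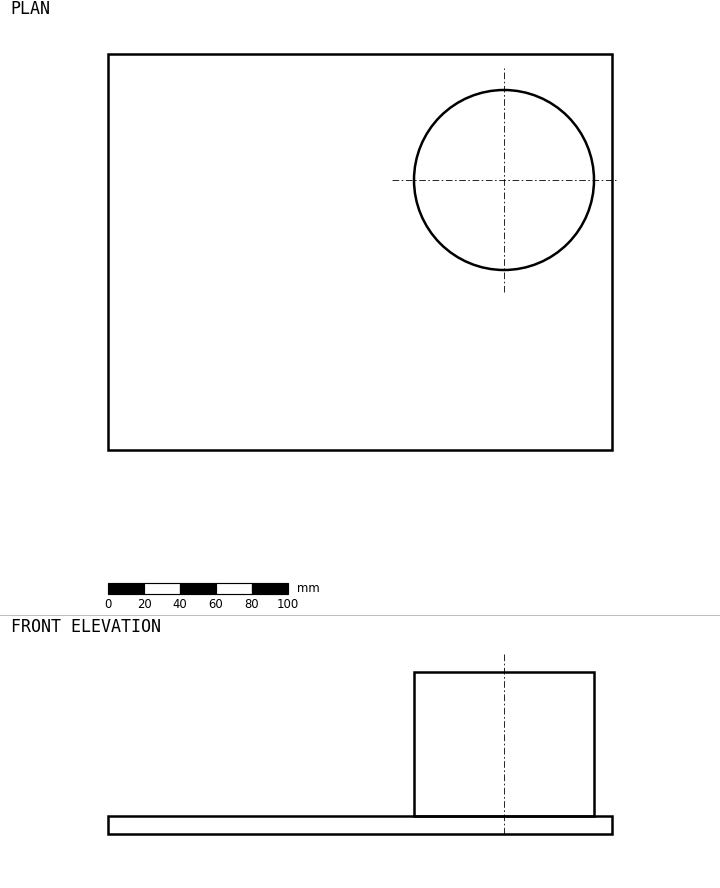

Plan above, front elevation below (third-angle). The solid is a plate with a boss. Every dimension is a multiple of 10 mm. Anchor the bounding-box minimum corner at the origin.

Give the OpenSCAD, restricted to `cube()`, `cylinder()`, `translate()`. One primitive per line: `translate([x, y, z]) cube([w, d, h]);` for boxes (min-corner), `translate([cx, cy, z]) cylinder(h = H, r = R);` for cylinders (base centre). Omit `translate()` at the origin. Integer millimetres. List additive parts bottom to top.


cube([280, 220, 10]);
translate([220, 150, 10]) cylinder(h = 80, r = 50);


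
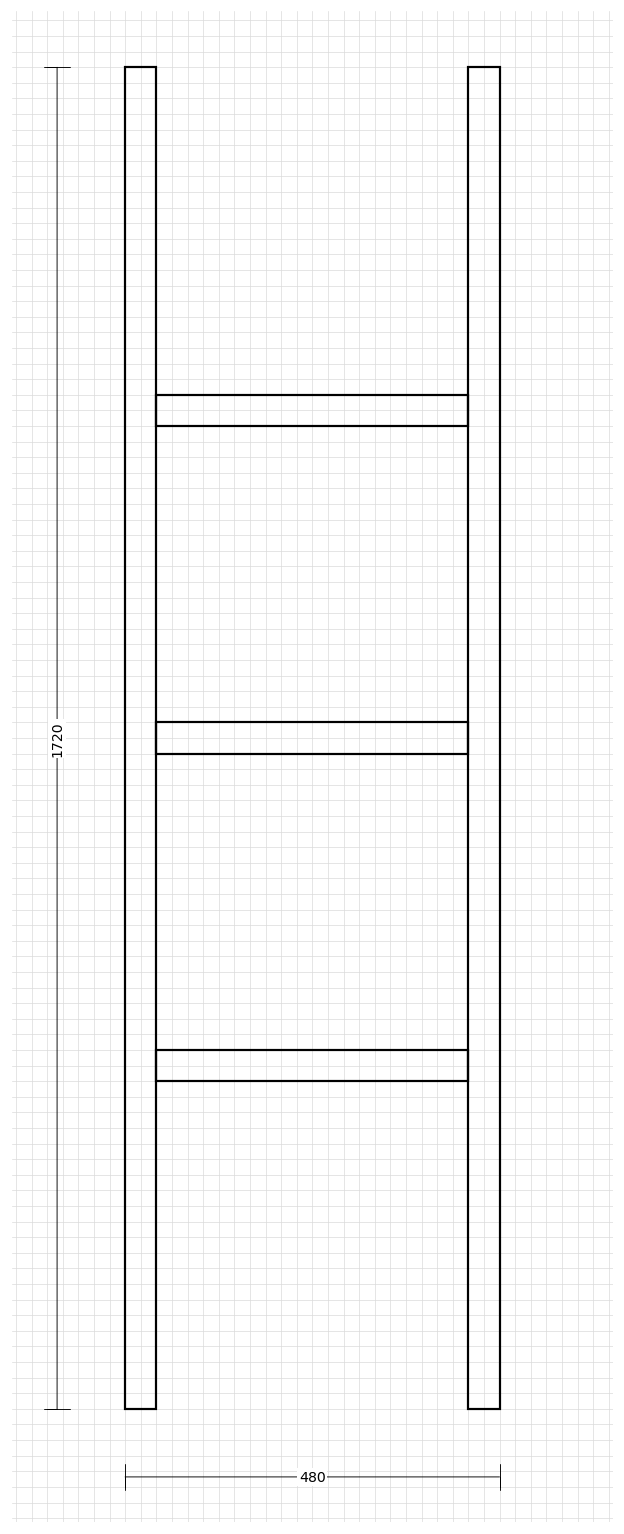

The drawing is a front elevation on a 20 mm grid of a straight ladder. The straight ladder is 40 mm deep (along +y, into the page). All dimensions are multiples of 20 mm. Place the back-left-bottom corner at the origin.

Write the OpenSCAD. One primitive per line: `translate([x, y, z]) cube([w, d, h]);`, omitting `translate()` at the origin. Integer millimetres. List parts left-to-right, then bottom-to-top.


cube([40, 40, 1720]);
translate([40, 0, 420]) cube([400, 40, 40]);
translate([40, 0, 840]) cube([400, 40, 40]);
translate([40, 0, 1260]) cube([400, 40, 40]);
translate([440, 0, 0]) cube([40, 40, 1720]);


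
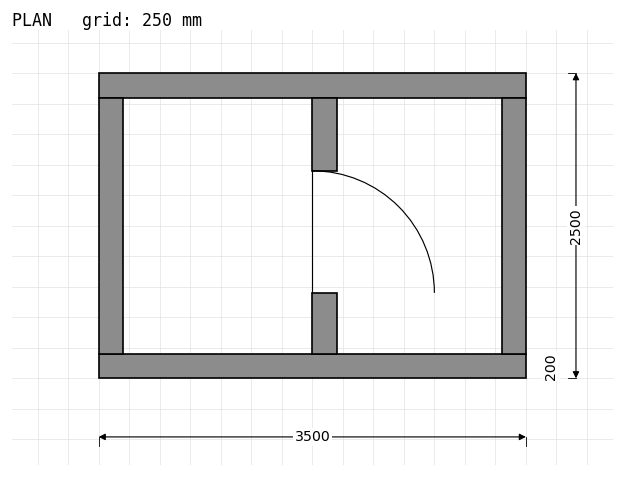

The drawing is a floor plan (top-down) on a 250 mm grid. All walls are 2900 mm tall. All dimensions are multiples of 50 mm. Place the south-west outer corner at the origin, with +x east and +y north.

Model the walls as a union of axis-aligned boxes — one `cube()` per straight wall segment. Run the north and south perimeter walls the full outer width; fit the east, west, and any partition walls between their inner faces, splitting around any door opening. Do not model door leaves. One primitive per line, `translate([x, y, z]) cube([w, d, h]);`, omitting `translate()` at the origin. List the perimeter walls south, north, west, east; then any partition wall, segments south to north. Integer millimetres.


cube([3500, 200, 2900]);
translate([0, 2300, 0]) cube([3500, 200, 2900]);
translate([0, 200, 0]) cube([200, 2100, 2900]);
translate([3300, 200, 0]) cube([200, 2100, 2900]);
translate([1750, 200, 0]) cube([200, 500, 2900]);
translate([1750, 1700, 0]) cube([200, 600, 2900]);


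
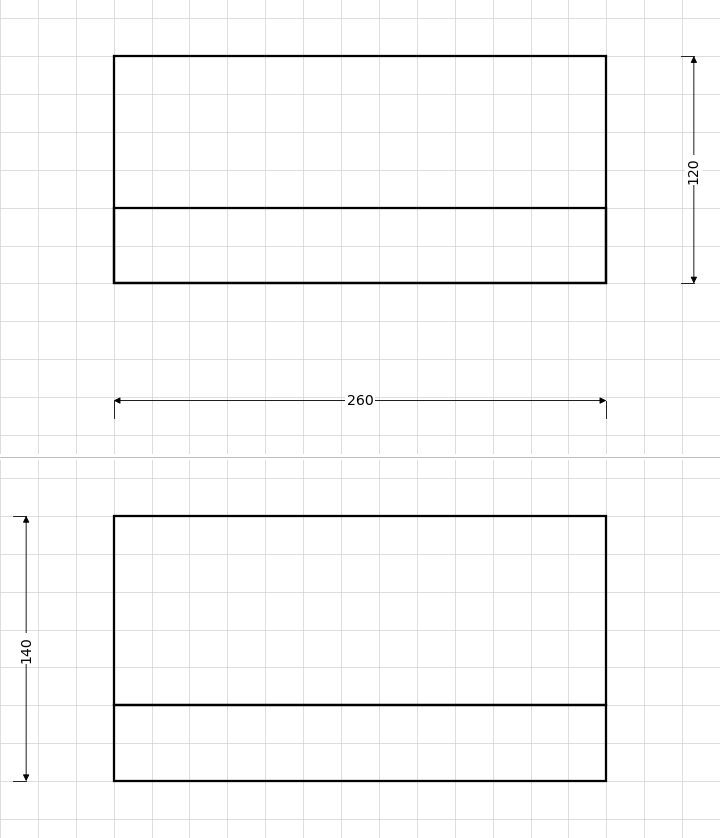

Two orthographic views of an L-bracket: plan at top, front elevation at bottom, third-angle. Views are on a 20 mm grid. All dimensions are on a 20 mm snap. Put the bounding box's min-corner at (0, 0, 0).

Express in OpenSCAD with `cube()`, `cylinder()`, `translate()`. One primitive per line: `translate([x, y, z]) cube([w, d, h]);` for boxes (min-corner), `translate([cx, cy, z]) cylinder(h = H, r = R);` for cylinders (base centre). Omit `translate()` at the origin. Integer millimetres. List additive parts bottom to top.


cube([260, 120, 40]);
translate([0, 0, 40]) cube([260, 40, 100]);


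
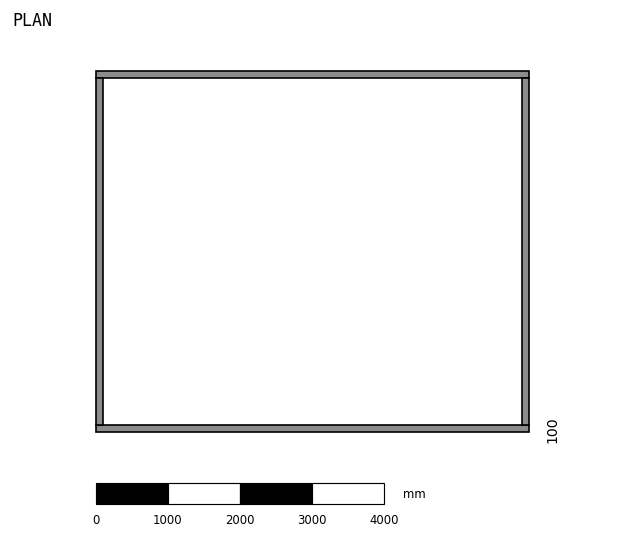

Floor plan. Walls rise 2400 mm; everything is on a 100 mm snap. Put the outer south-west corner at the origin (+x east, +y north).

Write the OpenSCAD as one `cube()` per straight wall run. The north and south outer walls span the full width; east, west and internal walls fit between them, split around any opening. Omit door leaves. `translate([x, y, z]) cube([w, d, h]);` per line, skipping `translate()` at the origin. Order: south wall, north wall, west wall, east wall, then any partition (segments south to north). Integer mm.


cube([6000, 100, 2400]);
translate([0, 4900, 0]) cube([6000, 100, 2400]);
translate([0, 100, 0]) cube([100, 4800, 2400]);
translate([5900, 100, 0]) cube([100, 4800, 2400]);
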